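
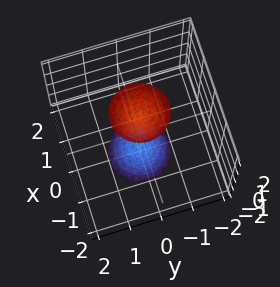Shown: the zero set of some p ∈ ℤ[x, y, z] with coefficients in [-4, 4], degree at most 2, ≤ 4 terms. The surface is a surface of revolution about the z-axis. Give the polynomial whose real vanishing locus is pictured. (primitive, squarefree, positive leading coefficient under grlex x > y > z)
3*x^2 + 3*y^2 - z^2 + 2

First, there are 2 components. Treating them together as one polynomial.
Then, deg p = 2. The shape is more complex than any degree-1 surface.
Then, symmetries: rotational symmetry about the z-axis ⇒ p depends on x, y only through x² + y².
Then, from the visible intercepts: it misses every integer gridline on the x-axis; it misses every integer gridline on the y-axis.
Finally, fitting integer coefficients to these (and the overall shape) gives p.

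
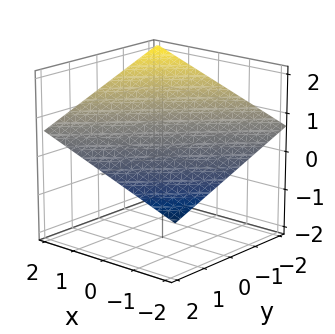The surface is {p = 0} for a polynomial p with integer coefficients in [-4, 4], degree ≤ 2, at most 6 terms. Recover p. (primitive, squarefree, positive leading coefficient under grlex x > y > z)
deg p = 1.
Observable constraints: one y-axis crossing is at y = 2; it meets the x-axis at x = -2 (among the integer gridlines).
Matching integer coefficients to the picture gives p.

x - y - 3*z + 2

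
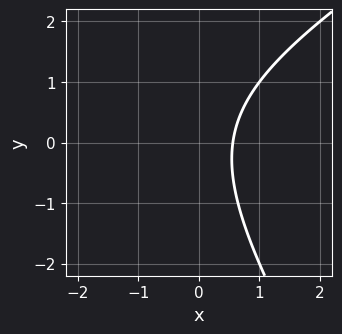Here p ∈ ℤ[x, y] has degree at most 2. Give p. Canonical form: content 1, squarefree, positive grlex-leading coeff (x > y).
x^2 - x*y - y^2 + 3*x - 2

The degree is 2 — a generic line meets the curve in up to 2 points.
Against the integer gridlines: it misses every integer gridline on the y-axis.
These observations pin down the coefficients.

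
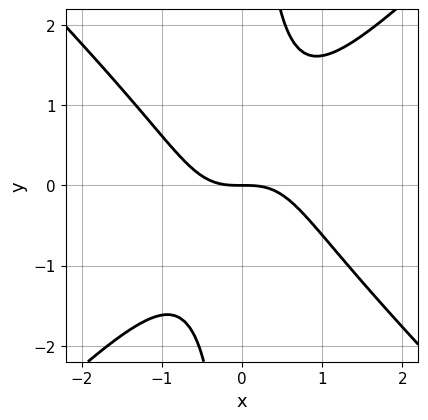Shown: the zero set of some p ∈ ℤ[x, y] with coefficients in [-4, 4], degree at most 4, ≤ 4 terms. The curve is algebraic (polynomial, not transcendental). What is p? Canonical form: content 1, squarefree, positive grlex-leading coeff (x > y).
x^3 - x*y^2 + y

1. deg p = 3.
2. From the visible intercepts: it crosses the x-axis at the gridline x = 0; one y-axis crossing is at y = 0.
3. Together with the visible shape, these determine p as stated.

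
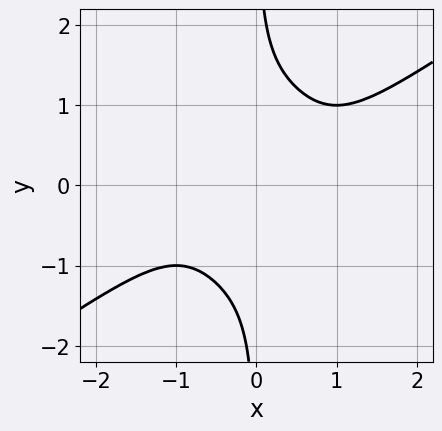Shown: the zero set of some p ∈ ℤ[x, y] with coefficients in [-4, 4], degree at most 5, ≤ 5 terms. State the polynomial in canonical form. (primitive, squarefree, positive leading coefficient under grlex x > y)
Degree: no degree-3 curve has this shape, so deg p = 4.
From the visible intercepts: no y-intercept at any integer in the box; it misses every integer gridline on the x-axis.
These observations pin down the coefficients.

x^4 - x^3*y - x*y^3 + 1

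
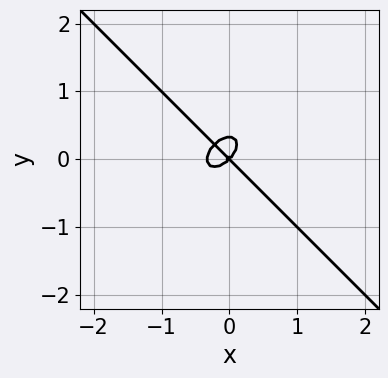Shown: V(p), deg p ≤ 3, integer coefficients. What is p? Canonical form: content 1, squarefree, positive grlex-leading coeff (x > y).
1. deg p = 3.
2. From the axis intercepts and sections: it meets the x-axis at x = 0 (among the integer gridlines); it crosses the y-axis at the gridline y = 0.
3. These observations pin down the coefficients.

3*x^3 + 3*y^3 + x^2 - y^2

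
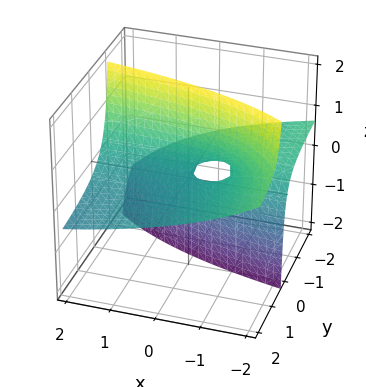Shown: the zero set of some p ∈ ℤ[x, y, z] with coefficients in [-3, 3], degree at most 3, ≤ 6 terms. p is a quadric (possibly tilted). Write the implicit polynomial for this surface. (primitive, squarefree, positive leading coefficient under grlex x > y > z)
The degree is 2 — no degree-1 surface has this shape.
From the visible intercepts: every point of the y-axis in the box is on the surface; it meets the z-axis at z = 0 (among the integer gridlines).
Solving for integer coefficients yields p as stated. Check: (-1, 0, 0) on the x-axis lies on the surface, and p(-1, 0, 0) = 0. ✓

x*y + x*z + 3*y*z + z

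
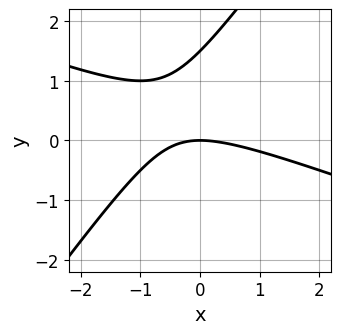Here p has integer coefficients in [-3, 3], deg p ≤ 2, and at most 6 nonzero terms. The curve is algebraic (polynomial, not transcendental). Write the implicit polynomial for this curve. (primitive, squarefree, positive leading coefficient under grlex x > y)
x^2 + 2*x*y - 2*y^2 + 3*y

1. deg p = 2. The shape is more complex than any degree-1 curve.
2. Against the integer gridlines: it crosses the y-axis at the gridline y = 0; it crosses the x-axis at the gridline x = 0.
3. Together with the visible shape, these determine p as stated.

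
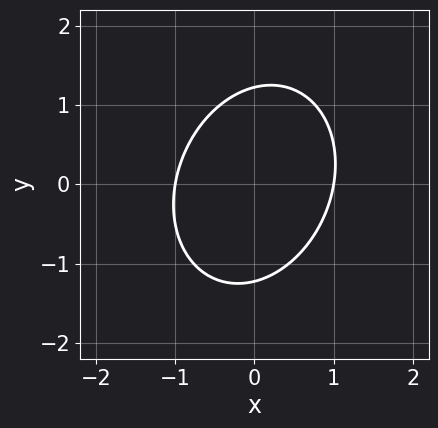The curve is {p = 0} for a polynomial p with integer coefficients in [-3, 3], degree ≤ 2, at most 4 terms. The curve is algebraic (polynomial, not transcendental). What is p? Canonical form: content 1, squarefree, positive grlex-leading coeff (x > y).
3*x^2 - x*y + 2*y^2 - 3

(a) Degree: a generic line meets the curve in up to 2 points, so deg p = 2.
(b) Against the integer gridlines: among the integer gridlines, it crosses the x-axis at x ∈ {-1, 1}.
(c) These observations pin down the coefficients.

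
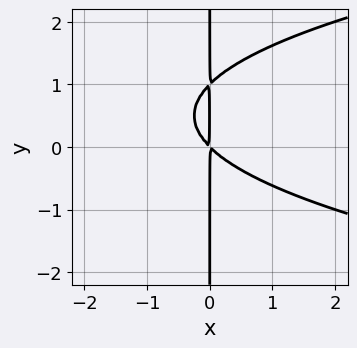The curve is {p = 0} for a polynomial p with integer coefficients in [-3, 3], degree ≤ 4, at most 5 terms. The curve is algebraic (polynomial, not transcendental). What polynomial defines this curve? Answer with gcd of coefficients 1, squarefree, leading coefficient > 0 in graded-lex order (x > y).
x*y^2 - x^2 - x*y

First, degree: no degree-2 curve has this shape, so deg p = 3.
Next, against the integer gridlines: every point of the y-axis in the box is on the curve.
Finally, these observations pin down the coefficients.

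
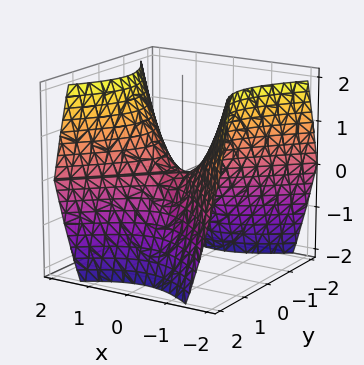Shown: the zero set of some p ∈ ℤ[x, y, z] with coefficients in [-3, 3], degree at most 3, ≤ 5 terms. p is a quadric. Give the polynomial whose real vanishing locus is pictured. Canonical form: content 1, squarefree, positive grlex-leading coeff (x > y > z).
The degree is 2 — a saddle surface; a quadric.
Symmetries: the y ↦ −y reflection is a symmetry, so y appears only in even powers; it's symmetric under x → −x, forcing even powers of x.
From the visible intercepts: it meets the y-axis at y = 0 (among the integer gridlines); one z-axis crossing is at z = 0; it meets the x-axis at x = 0 (among the integer gridlines).
Solving for integer coefficients yields p as stated.

x^2 - y^2 - z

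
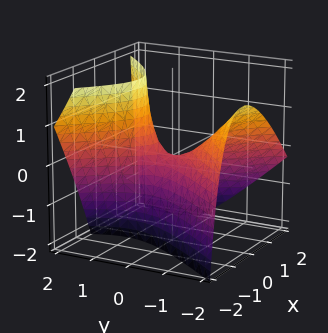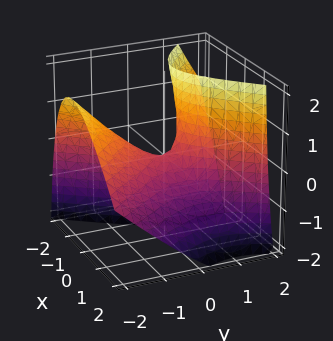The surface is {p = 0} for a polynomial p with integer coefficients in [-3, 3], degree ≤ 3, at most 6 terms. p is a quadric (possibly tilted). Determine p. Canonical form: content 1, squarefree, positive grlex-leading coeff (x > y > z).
3*x^2 + 2*x*z - 2*y^2 - 2*y*z + 2*z

First, deg p = 2. The shape is more complex than any degree-1 surface.
Then, observable constraints: one x-axis crossing is at x = 0; it meets the z-axis at z = 0 (among the integer gridlines); one y-axis crossing is at y = 0.
Finally, together with the visible shape, these determine p as stated.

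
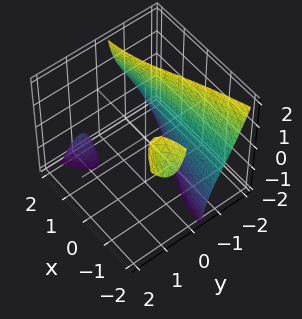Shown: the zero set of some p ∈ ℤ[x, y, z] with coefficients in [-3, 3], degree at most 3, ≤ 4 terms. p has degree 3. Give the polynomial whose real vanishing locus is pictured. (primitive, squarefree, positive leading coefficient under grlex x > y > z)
First, I count 3 distinct pieces. They look like related sheets of one shape, so recover p as a whole.
Next, degree: the shape is more complex than any degree-2 surface, so deg p = 3.
Then, from the visible intercepts: no x-intercept at any integer in the box; no z-intercept at any integer in the box; it meets the y-axis at y = -1 (among the integer gridlines).
Finally, putting this together gives p.

2*x*y*z + 3*y^3 + 3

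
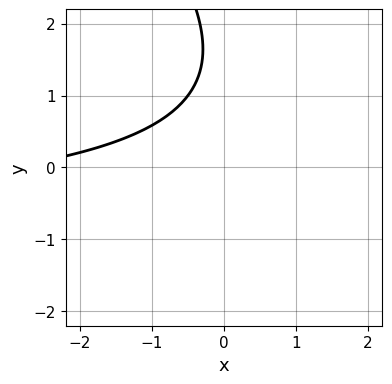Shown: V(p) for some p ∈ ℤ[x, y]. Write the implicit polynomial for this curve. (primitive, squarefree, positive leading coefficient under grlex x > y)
x*y + y^2 + x - 3*y + 3

1. The degree is 2 — no degree-1 curve has this shape.
2. Observable constraints: it misses every integer gridline on the y-axis; no x-intercept at any integer in the box.
3. Matching integer coefficients to the picture gives p.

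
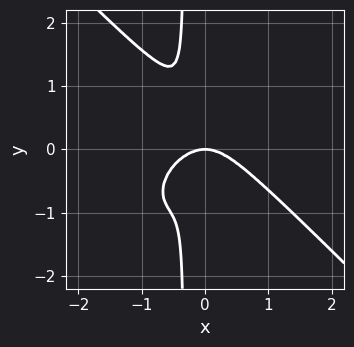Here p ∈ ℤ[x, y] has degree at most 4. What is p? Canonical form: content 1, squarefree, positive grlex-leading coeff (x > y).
First, degree: no degree-3 curve has this shape, so deg p = 4.
Next, against the integer gridlines: it meets the y-axis at y = 0 (among the integer gridlines); one x-axis crossing is at x = 0.
Finally, assembling these constraints gives the stated polynomial.

3*x^4 + 3*x*y^3 + 3*x^2*y + y^3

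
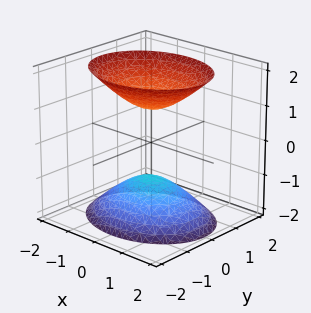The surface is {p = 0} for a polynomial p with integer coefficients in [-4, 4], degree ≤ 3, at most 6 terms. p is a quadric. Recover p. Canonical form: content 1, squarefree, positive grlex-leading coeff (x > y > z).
2*x^2 + 3*y^2 - 2*z^2 + 2

1. I count 2 distinct pieces.
2. Degree: two separate bowl-shaped sheets opening away from each other; a quadric, so deg p = 2.
3. Symmetries: it's symmetric under x → −x, forcing even powers of x; it's symmetric under y → −y, forcing even powers of y; it's symmetric under z → −z, forcing even powers of z.
4. From the visible intercepts: among the integer gridlines, it crosses the z-axis at z ∈ {-1, 1}; it misses every integer gridline on the x-axis; the surface avoids every integer y-axis point in the box.
5. Fitting integer coefficients to these (and the overall shape) gives p.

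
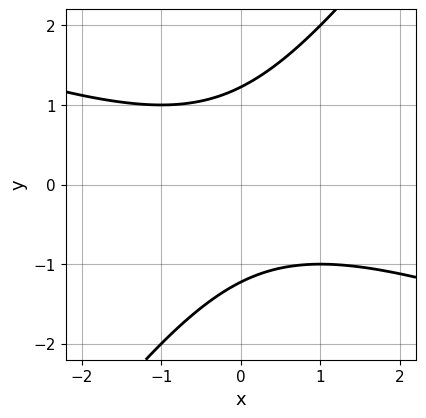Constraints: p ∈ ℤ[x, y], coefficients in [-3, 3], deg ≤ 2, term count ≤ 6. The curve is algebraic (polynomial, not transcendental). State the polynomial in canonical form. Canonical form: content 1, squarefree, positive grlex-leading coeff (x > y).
deg p = 2. A generic line meets the curve in up to 2 points.
Reading off the gridlines: the curve avoids every integer x-axis point in the box.
Putting this together gives p.

x^2 + 2*x*y - 2*y^2 + 3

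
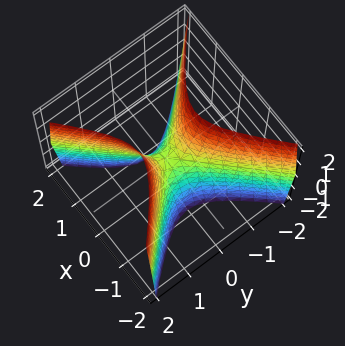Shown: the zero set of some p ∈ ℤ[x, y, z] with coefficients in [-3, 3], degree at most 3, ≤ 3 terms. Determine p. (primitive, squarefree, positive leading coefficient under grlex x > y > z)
3*x^2 - 3*y^2 + z

1. deg p = 2. A saddle surface; a quadric.
2. Symmetries: it's symmetric under x → −x, forcing even powers of x; mirror symmetry y ↦ −y ⇒ only even powers of y.
3. From the visible intercepts: it crosses the y-axis at the gridline y = 0; one x-axis crossing is at x = 0.
4. Putting this together gives p.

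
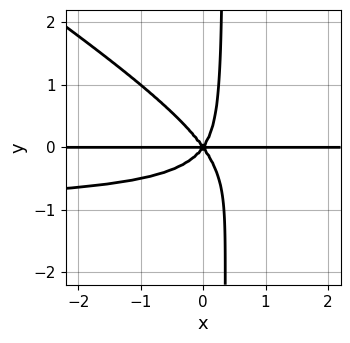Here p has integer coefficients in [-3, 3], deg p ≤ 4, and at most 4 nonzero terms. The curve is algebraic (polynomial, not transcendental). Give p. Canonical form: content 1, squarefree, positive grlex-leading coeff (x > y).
1. deg p = 4. A generic line meets the curve in up to 4 points.
2. Checking where it meets the axes: it crosses the y-axis at the gridline y = 0; the visible x-axis segment lies entirely on the curve.
3. Matching integer coefficients to the picture gives p.

2*x^2*y^2 + 3*x*y^3 + 2*x^2*y - y^3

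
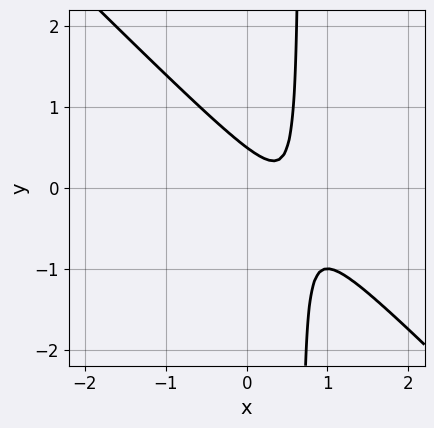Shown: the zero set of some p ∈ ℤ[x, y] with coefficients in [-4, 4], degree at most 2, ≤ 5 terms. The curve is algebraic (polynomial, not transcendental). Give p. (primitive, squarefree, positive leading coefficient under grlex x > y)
1. Degree: a generic line meets the curve in up to 2 points, so deg p = 2.
2. Against the integer gridlines: it misses every integer gridline on the x-axis.
3. Fitting integer coefficients to these (and the overall shape) gives p.

3*x^2 + 3*x*y - 3*x - 2*y + 1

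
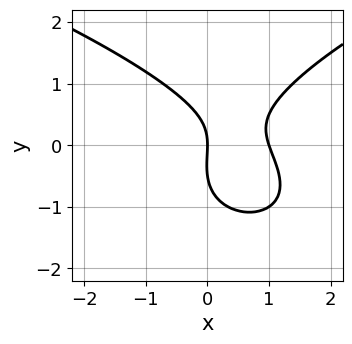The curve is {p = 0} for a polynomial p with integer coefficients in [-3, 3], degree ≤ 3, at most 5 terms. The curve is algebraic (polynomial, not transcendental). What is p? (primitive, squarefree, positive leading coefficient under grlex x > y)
2*y^3 - 3*x^2 - x*y + y^2 + 3*x

1. deg p = 3.
2. From the visible intercepts: among the integer gridlines, it crosses the x-axis at x ∈ {0, 1}; it crosses the y-axis at the gridline y = 0.
3. Assembling these constraints gives the stated polynomial.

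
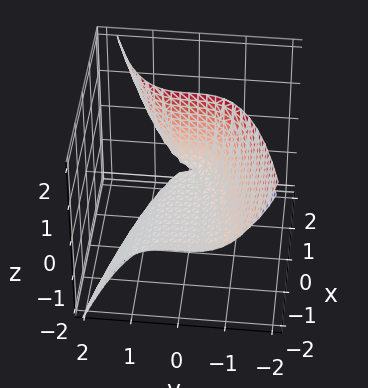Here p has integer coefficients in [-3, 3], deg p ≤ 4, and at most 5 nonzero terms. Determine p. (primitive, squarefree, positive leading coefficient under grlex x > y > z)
First, degree: the shape is more complex than any degree-2 surface, so deg p = 3.
Then, checking where it meets the axes: every point of the x-axis in the box is on the surface; it meets the y-axis at y = 0 (among the integer gridlines); one z-axis crossing is at z = 0.
Finally, putting this together gives p.

2*y^3 - 3*x*z + z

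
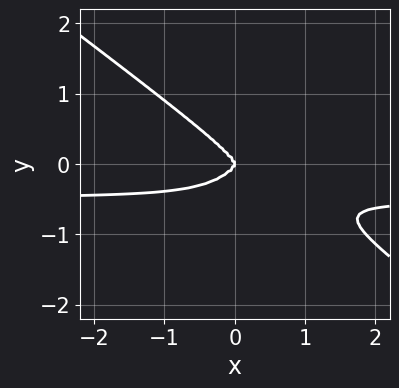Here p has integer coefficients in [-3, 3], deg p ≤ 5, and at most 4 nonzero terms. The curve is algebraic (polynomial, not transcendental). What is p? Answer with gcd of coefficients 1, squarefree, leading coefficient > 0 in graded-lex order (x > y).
2*x^3*y + x^2*y^2 + 3*y^4 + x^3

deg p = 4. A generic line meets the curve in up to 4 points.
Observable constraints: it meets the x-axis at x = 0 (among the integer gridlines); it crosses the y-axis at the gridline y = 0.
Solving for integer coefficients yields p as stated.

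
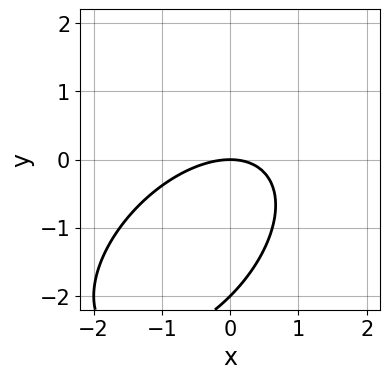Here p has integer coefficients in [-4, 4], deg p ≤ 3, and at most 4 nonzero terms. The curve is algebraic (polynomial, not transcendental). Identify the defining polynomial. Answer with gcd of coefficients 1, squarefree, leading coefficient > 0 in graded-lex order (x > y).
x^2 - x*y + y^2 + 2*y

First, the degree is 2 — a generic line meets the curve in up to 2 points.
Then, observable constraints: the y-axis gridline crossings are at y ∈ {-2, 0}; one x-axis crossing is at x = 0.
Finally, these observations pin down the coefficients.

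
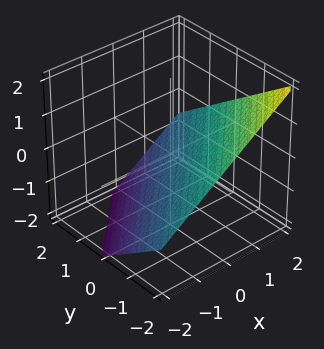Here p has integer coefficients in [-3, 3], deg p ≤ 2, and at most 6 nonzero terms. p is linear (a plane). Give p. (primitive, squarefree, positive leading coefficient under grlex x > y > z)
1. The degree is 1 — every cross-section is a straight line — this is a plane.
2. Checking where it meets the axes: it crosses the y-axis at the gridline y = -1; one x-axis crossing is at x = 1.
3. The integer polynomial consistent with all of this is the stated p.

2*x - 2*y - 3*z - 2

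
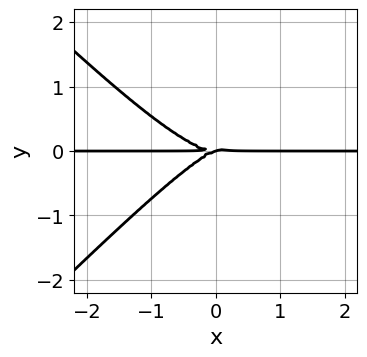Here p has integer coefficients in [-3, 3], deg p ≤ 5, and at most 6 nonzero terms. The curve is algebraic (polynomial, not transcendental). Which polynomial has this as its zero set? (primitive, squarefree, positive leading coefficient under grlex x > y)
First, the degree is 4 — the shape is more complex than any degree-3 curve.
Next, from the visible intercepts: the visible x-axis segment lies entirely on the curve; it crosses the y-axis at the gridline y = 0.
Finally, fitting integer coefficients to these (and the overall shape) gives p.

2*x^3*y - 2*x*y^3 - x*y^2 + 3*y^3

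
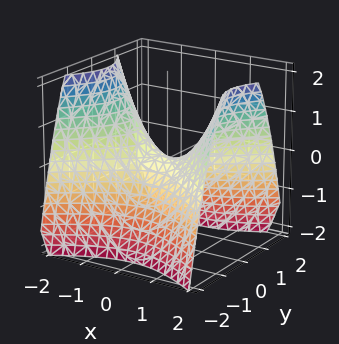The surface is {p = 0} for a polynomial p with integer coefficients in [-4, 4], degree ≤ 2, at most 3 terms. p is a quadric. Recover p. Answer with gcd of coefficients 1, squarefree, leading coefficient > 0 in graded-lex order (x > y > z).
2*x^2 - 3*y^2 - 3*z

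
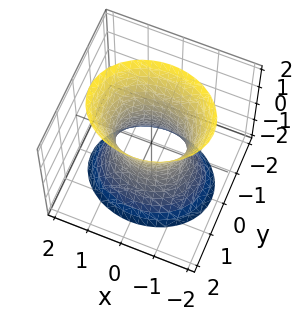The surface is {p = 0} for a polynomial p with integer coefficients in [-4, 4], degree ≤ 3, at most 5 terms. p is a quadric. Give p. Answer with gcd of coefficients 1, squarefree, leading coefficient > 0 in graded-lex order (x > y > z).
2*x^2 + 3*y^2 - z^2 - 2

(a) The degree is 2 — one connected sheet with a waist; a quadric.
(b) Symmetries: the y ↦ −y reflection is a symmetry, so y appears only in even powers; mirror symmetry z ↦ −z ⇒ only even powers of z; the x ↦ −x reflection is a symmetry, so x appears only in even powers.
(c) Reading off the gridlines: the surface avoids every integer z-axis point in the box; the x-axis gridline crossings are at x ∈ {-1, 1}.
(d) The integer polynomial consistent with all of this is the stated p.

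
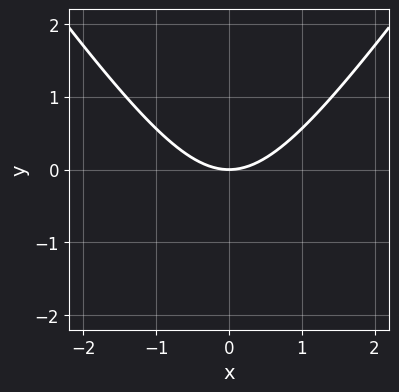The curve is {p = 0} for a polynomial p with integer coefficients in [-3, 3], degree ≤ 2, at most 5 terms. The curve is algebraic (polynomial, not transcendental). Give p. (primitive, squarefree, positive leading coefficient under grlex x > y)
2*x^2 - y^2 - 3*y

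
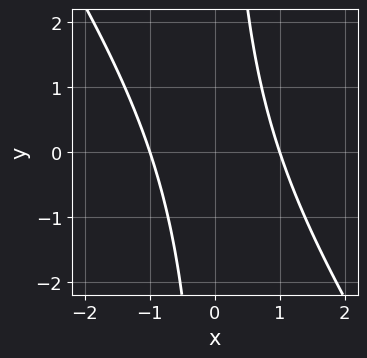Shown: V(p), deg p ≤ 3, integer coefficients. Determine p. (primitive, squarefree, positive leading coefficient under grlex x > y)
1. Degree: no degree-1 curve has this shape, so deg p = 2.
2. Reading off the gridlines: it misses every integer gridline on the y-axis; the x-axis gridline crossings are at x ∈ {-1, 1}.
3. These observations pin down the coefficients.

3*x^2 + 2*x*y - 3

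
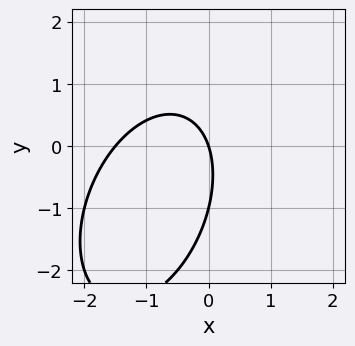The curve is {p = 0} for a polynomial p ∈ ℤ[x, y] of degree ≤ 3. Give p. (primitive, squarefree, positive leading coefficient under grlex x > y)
2*x^2 - x*y + y^2 + 3*x + y

(a) deg p = 2. A generic line meets the curve in up to 2 points.
(b) Reading off the gridlines: one x-axis crossing is at x = 0; the y-axis gridline crossings are at y ∈ {-1, 0}.
(c) The integer polynomial consistent with all of this is the stated p.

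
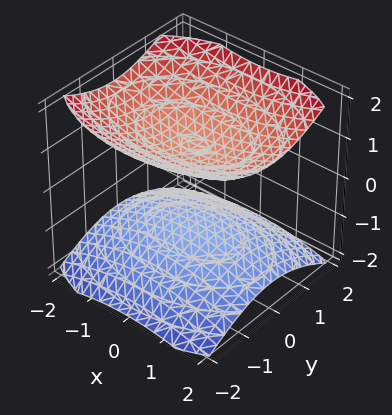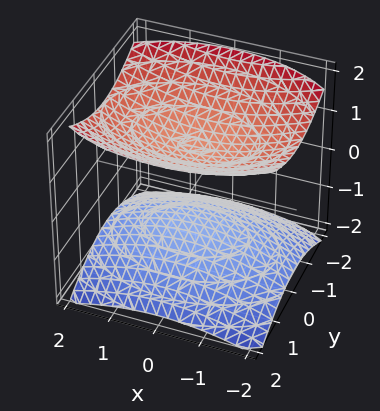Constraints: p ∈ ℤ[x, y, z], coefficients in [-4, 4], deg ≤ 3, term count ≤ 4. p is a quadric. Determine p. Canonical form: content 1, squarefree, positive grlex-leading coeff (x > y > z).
(a) I count 2 distinct pieces. They look like related sheets of one shape, so recover p as a whole.
(b) deg p = 2. Two separate bowl-shaped sheets opening away from each other; a quadric.
(c) Symmetries: mirror symmetry y ↦ −y ⇒ only even powers of y; mirror symmetry x ↦ −x ⇒ only even powers of x; mirror symmetry z ↦ −z ⇒ only even powers of z.
(d) Checking where it meets the axes: the surface avoids every integer x-axis point in the box; it misses every integer gridline on the y-axis.
(e) Fitting integer coefficients to these (and the overall shape) gives p. Check: (0, 0, 1) on the z-axis lies on the surface, and p(0, 0, 1) = 0. ✓

x^2 + 2*y^2 - 3*z^2 + 3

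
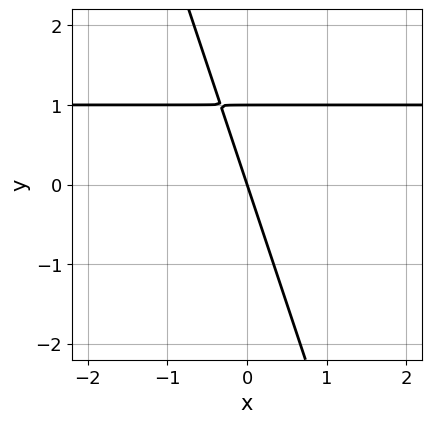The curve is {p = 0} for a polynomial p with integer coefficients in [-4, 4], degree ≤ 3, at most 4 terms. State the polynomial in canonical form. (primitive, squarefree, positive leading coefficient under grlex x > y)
3*x*y + y^2 - 3*x - y

First, degree: a generic line meets the curve in up to 2 points, so deg p = 2.
Next, observable constraints: among the integer gridlines, it crosses the y-axis at y ∈ {0, 1}; one x-axis crossing is at x = 0.
Finally, matching integer coefficients to the picture gives p.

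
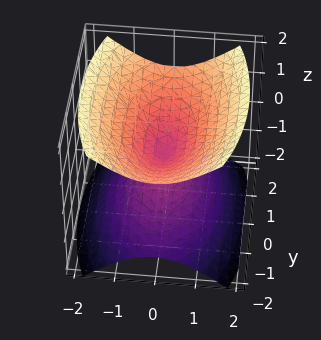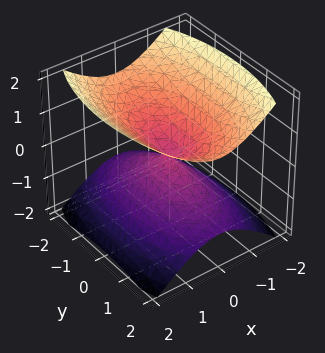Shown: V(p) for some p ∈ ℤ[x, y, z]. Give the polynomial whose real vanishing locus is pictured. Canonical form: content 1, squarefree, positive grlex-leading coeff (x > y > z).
3*x^2 + y^2 - 3*z^2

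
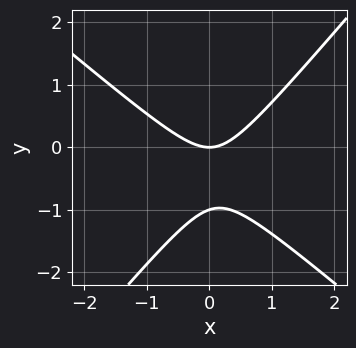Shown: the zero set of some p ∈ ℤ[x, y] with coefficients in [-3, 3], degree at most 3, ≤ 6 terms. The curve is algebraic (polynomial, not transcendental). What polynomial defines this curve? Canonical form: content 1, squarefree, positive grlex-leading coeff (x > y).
(a) deg p = 2.
(b) From the axis intercepts and sections: it crosses the x-axis at the gridline x = 0; among the integer gridlines, it crosses the y-axis at y ∈ {-1, 0}.
(c) The integer polynomial consistent with all of this is the stated p.

3*x^2 + x*y - 3*y^2 - 3*y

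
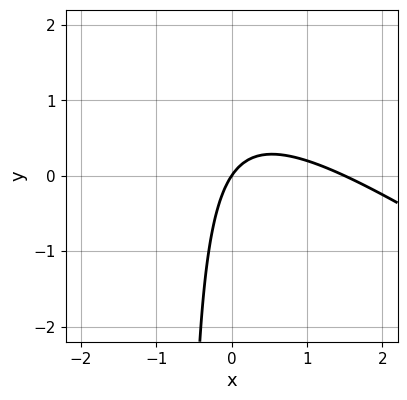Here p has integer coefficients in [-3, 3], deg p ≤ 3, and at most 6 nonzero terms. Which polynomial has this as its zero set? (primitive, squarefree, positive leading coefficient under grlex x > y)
(a) The degree is 2 — a generic line meets the curve in up to 2 points.
(b) Against the integer gridlines: one y-axis crossing is at y = 0; it meets the x-axis at x = 0 (among the integer gridlines).
(c) Together with the visible shape, these determine p as stated.

2*x^2 + 3*x*y - 3*x + 2*y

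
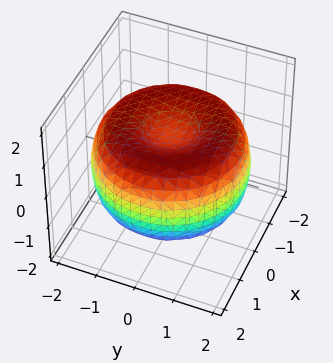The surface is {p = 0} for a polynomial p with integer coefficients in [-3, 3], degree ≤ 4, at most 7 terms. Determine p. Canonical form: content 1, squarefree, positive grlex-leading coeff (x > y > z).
x^4 + 2*x^2*y^2 + y^4 - 3*x^2 - 3*y^2 + 3*z^2 - 2

Degree: the shape is more complex than any degree-3 surface, so deg p = 4.
Symmetries: rotational symmetry about the z-axis ⇒ p depends on x, y only through x² + y².
From the visible intercepts: a circular section at z = -1 has radius between 0 and 1.
These observations pin down the coefficients.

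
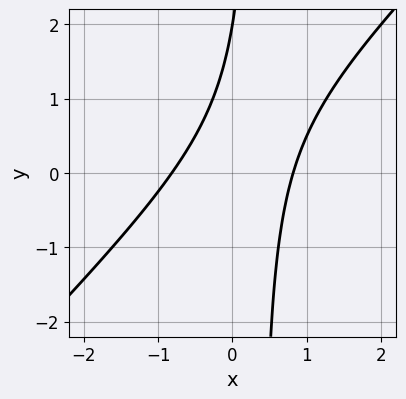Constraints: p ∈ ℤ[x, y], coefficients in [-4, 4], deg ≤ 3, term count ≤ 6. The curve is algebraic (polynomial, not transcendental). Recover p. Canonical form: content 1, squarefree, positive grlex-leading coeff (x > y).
3*x^2 - 3*x*y + y - 2

1. Degree: no degree-1 curve has this shape, so deg p = 2.
2. Against the integer gridlines: one y-axis crossing is at y = 2.
3. These observations pin down the coefficients.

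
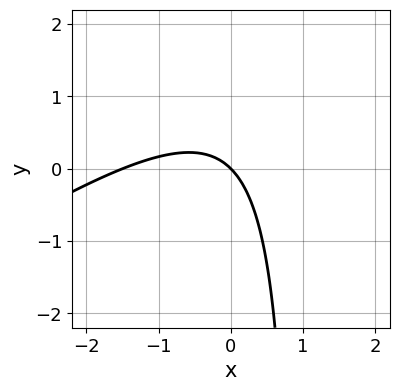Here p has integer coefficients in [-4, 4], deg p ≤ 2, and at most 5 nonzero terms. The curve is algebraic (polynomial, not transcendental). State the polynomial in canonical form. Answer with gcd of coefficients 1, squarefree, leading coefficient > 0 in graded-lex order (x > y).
2*x^2 - 3*x*y + 3*x + 3*y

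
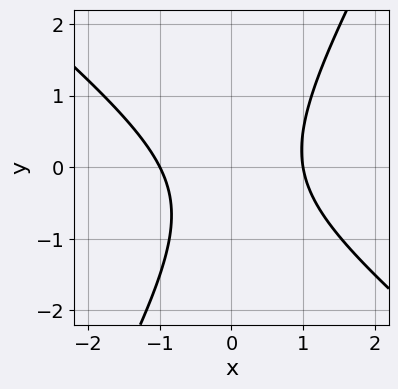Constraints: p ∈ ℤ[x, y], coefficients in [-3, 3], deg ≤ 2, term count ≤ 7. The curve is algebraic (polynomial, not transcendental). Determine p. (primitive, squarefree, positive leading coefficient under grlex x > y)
3*x^2 + 2*x*y - 2*y^2 - y - 3

The degree is 2 — the shape is more complex than any degree-1 curve.
From the visible intercepts: it misses every integer gridline on the y-axis; the x-axis gridline crossings are at x ∈ {-1, 1}.
Solving for integer coefficients yields p as stated.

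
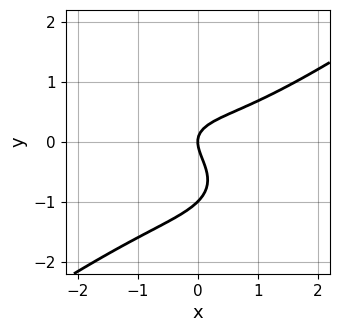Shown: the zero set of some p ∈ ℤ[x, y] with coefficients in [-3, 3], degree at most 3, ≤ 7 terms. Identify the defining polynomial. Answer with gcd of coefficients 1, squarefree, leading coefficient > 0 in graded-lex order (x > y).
1. Degree: no degree-2 curve has this shape, so deg p = 3.
2. Observable constraints: the y-axis gridline crossings are at y ∈ {-1, 0}; it meets the x-axis at x = 0 (among the integer gridlines).
3. The integer polynomial consistent with all of this is the stated p.

x^3 - 3*y^3 - x*y - 3*y^2 + 2*x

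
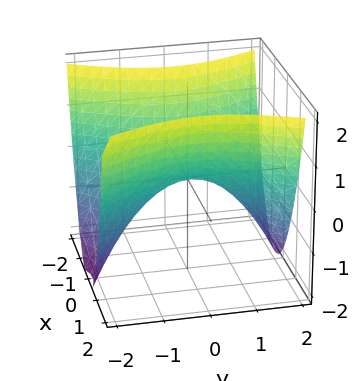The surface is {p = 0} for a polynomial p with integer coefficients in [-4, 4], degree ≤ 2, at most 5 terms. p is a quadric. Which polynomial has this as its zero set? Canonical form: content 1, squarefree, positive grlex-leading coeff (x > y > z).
First, deg p = 2. A hyperbolic paraboloid; a quadric.
Next, symmetries: the x ↦ −x reflection is a symmetry, so x appears only in even powers; the y ↦ −y reflection is a symmetry, so y appears only in even powers.
Then, from the axis intercepts and sections: it meets the x-axis at x = 0 (among the integer gridlines); one z-axis crossing is at z = 0.
Finally, putting this together gives p.

2*x^2 - y^2 - 2*z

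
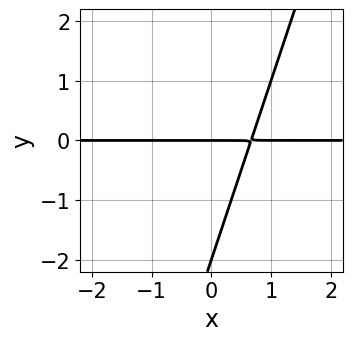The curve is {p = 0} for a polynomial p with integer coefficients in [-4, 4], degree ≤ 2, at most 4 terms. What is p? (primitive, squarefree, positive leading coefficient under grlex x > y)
3*x*y - y^2 - 2*y

First, the degree is 2 — no degree-1 curve has this shape.
Then, checking where it meets the axes: the visible x-axis segment lies entirely on the curve; among the integer gridlines, it crosses the y-axis at y ∈ {-2, 0}.
Finally, matching integer coefficients to the picture gives p.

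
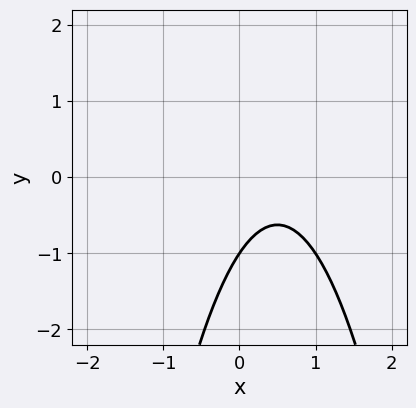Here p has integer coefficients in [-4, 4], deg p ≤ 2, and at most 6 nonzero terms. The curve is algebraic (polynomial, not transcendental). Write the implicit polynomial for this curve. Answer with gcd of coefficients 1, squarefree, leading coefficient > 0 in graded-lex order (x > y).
First, the degree is 2 — a generic line meets the curve in up to 2 points.
Next, from the axis intercepts and sections: it misses every integer gridline on the x-axis; it crosses the y-axis at the gridline y = -1.
Finally, solving for integer coefficients yields p as stated.

3*x^2 - 3*x + 2*y + 2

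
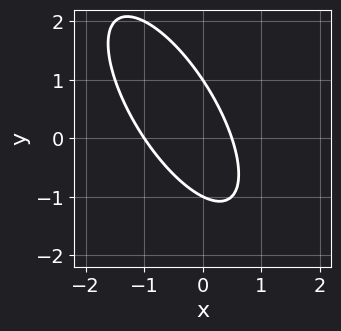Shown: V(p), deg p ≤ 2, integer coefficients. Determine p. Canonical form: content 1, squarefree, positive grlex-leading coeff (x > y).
First, the degree is 2 — the shape is more complex than any degree-1 curve.
Next, against the integer gridlines: the y-axis gridline crossings are at y ∈ {-1, 1}; it crosses the x-axis at the gridline x = -1.
Finally, putting this together gives p.

2*x^2 + 2*x*y + y^2 + x - 1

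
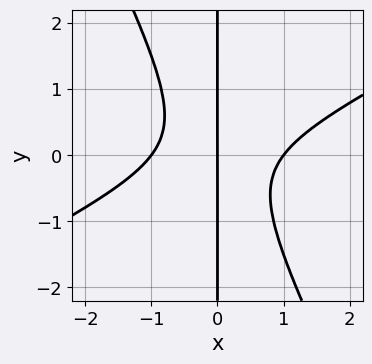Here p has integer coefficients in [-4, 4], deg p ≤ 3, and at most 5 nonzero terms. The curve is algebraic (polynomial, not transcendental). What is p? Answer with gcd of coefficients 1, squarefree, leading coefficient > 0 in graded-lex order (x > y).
2*x^3 - 3*x^2*y - 2*x*y^2 - 2*x

First, deg p = 3. No degree-2 curve has this shape.
Then, from the visible intercepts: the visible y-axis segment lies entirely on the curve; among the integer gridlines, it crosses the x-axis at x ∈ {-1, 0, 1}.
Finally, assembling these constraints gives the stated polynomial.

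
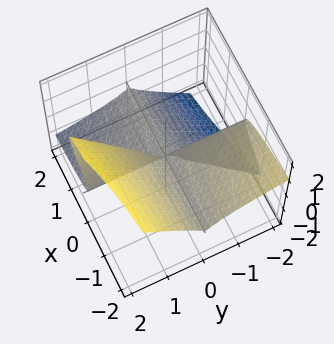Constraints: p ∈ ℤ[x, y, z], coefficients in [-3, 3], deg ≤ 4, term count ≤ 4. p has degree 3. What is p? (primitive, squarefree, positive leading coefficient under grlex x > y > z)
1. deg p = 3. The shape is more complex than any degree-2 surface.
2. From the visible intercepts: the visible y-axis segment lies entirely on the surface; one z-axis crossing is at z = 0.
3. Matching integer coefficients to the picture gives p. Check: (2, 0, 0) on the x-axis lies on the surface, and p(2, 0, 0) = 0. ✓

x*y^2 - 3*y*z^2 + 3*z^3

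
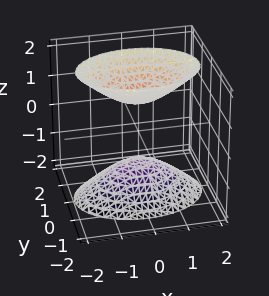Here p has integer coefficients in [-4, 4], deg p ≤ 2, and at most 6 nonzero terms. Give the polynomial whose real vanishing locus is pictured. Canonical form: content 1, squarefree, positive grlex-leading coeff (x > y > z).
1. I count 2 distinct pieces. They look like related sheets of one shape, so recover p as a whole.
2. Degree: two separate bowl-shaped sheets opening away from each other; a quadric, so deg p = 2.
3. Symmetries: mirror symmetry y ↦ −y ⇒ only even powers of y; mirror symmetry x ↦ −x ⇒ only even powers of x; the z ↦ −z reflection is a symmetry, so z appears only in even powers.
4. Reading off the gridlines: among the integer gridlines, it crosses the z-axis at z ∈ {-1, 1}; no y-intercept at any integer in the box.
5. Solving for integer coefficients yields p as stated.

x^2 + 2*y^2 - z^2 + 1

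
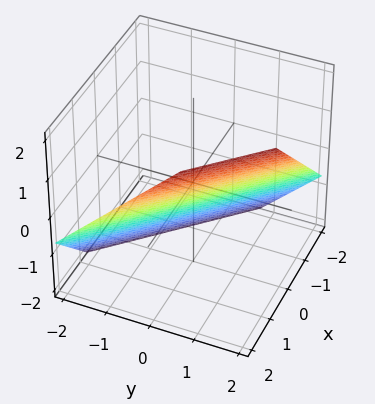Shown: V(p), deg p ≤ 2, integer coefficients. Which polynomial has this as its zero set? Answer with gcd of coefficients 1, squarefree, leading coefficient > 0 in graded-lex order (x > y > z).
3*x + 3*y - 3*z - 2

deg p = 1. The surface is flat (a plane).
The integer polynomial consistent with all of this is the stated p.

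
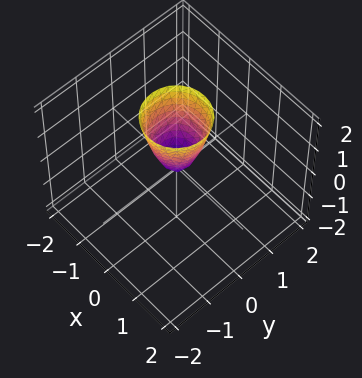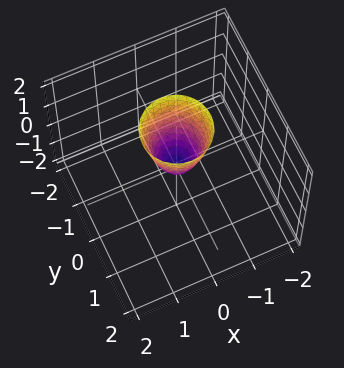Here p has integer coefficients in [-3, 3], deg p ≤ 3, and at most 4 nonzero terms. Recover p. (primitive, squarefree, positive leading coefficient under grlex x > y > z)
First, deg p = 2.
Then, symmetry: the surface is invariant under rotation about z: p = q(x² + y², z).
Next, reading off the gridlines: one y-axis crossing is at y = 0; it meets the z-axis at z = 0 (among the integer gridlines); one x-axis crossing is at x = 0; a circular section at z = 2 has radius between 0 and 1.
Finally, the integer polynomial consistent with all of this is the stated p.

3*x^2 + 3*y^2 - z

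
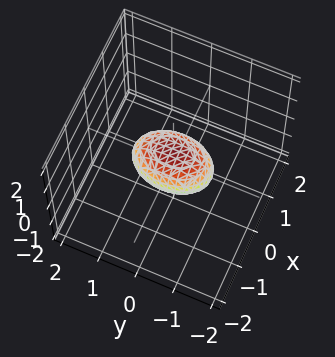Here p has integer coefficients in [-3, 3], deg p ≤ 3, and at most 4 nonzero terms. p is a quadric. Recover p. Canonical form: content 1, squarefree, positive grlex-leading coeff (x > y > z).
2*x^2 + y^2 + 2*z^2 - 1

1. Degree: a closed, bounded, convex surface; a quadric, so deg p = 2.
2. Symmetries: it's symmetric under x → −x, forcing even powers of x; the z ↦ −z reflection is a symmetry, so z appears only in even powers; it's symmetric under y → −y, forcing even powers of y.
3. Checking where it meets the axes: among the integer gridlines, it crosses the y-axis at y ∈ {-1, 1}.
4. Matching integer coefficients to the picture gives p.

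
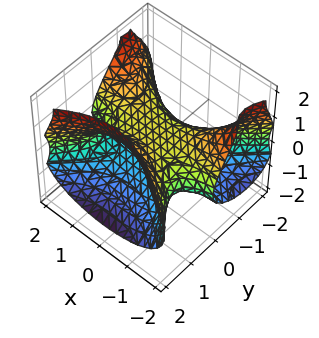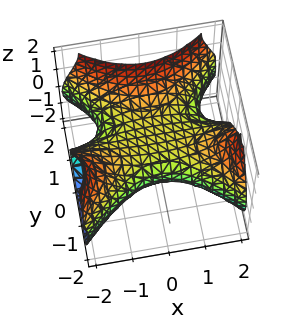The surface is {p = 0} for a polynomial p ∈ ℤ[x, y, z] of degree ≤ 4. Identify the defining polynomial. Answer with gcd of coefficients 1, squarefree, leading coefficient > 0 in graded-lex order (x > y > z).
(a) The degree is 3 — no degree-2 surface has this shape.
(b) From the axis intercepts and sections: one y-axis crossing is at y = -1; it misses every integer gridline on the x-axis.
(c) These observations pin down the coefficients.

x^2*y - y^3 - z^3 + 3*z^2 - 1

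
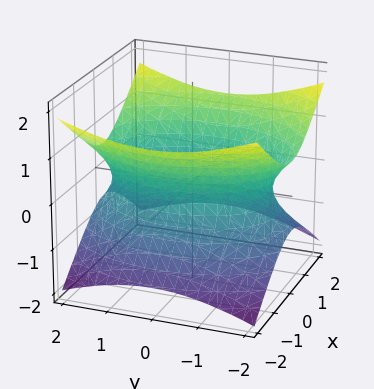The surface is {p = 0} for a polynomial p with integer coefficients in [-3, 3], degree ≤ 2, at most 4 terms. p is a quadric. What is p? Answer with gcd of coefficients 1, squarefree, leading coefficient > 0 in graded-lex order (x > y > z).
2*x^2 + y^2 - 3*z^2 - 3

(a) Degree: one connected sheet with a waist; a quadric, so deg p = 2.
(b) Symmetries: the x ↦ −x reflection is a symmetry, so x appears only in even powers; mirror symmetry y ↦ −y ⇒ only even powers of y; it's symmetric under z → −z, forcing even powers of z.
(c) Reading off the gridlines: no z-intercept at any integer in the box.
(d) Putting this together gives p.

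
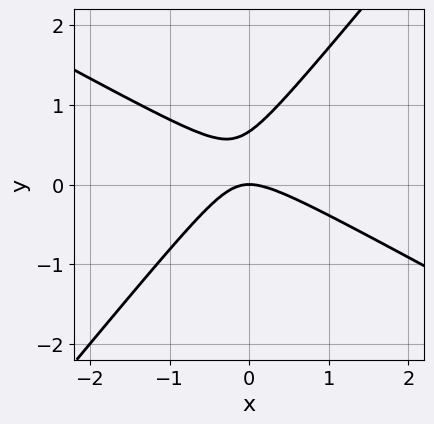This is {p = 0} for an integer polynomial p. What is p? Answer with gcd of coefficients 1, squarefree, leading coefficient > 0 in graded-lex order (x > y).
2*x^2 + 2*x*y - 3*y^2 + 2*y

(a) Degree: the shape is more complex than any degree-1 curve, so deg p = 2.
(b) Against the integer gridlines: one y-axis crossing is at y = 0; it meets the x-axis at x = 0 (among the integer gridlines).
(c) Together with the visible shape, these determine p as stated.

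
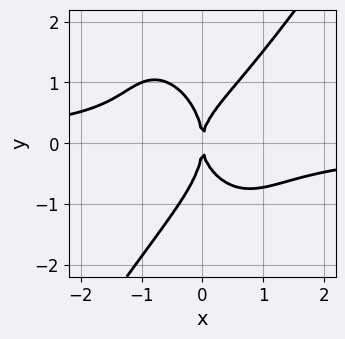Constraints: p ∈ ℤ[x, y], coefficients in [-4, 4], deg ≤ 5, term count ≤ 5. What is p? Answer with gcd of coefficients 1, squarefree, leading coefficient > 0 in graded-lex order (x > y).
3*x^3*y - y^4 - x*y^2 + 3*x^2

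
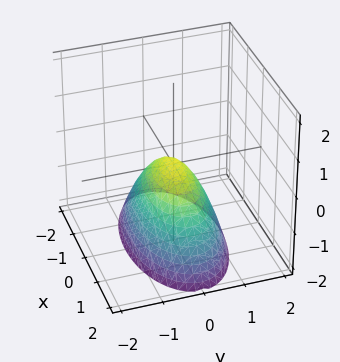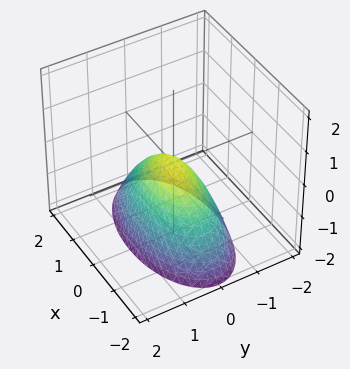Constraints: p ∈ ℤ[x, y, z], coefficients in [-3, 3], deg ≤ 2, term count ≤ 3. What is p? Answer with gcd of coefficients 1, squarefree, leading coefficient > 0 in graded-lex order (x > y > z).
x^2 + 3*y^2 + 2*z

(a) Degree: a paraboloid; a quadric, so deg p = 2.
(b) Symmetries: the x ↦ −x reflection is a symmetry, so x appears only in even powers; it's symmetric under y → −y, forcing even powers of y.
(c) From the axis intercepts and sections: it crosses the x-axis at the gridline x = 0; it meets the z-axis at z = 0 (among the integer gridlines).
(d) Assembling these constraints gives the stated polynomial.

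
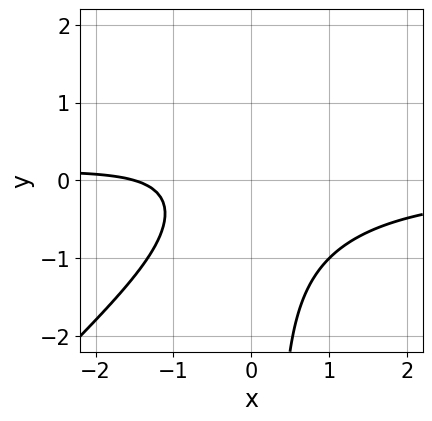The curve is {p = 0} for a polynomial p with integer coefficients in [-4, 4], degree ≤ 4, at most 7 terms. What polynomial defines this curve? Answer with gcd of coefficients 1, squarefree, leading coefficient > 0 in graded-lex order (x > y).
3*x^2*y - 3*x*y^2 + y^2 + 2*x + 3

1. The degree is 3 — the shape is more complex than any degree-2 curve.
2. Reading off the gridlines: no y-intercept at any integer in the box.
3. Matching integer coefficients to the picture gives p.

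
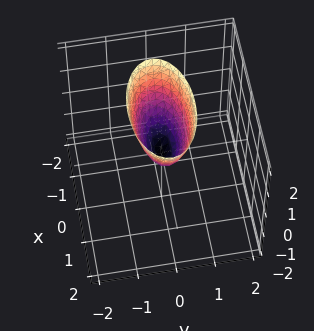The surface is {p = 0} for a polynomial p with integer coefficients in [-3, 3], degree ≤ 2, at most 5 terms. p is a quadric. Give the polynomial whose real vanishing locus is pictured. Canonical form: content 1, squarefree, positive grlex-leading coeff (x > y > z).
x^2 + 3*y^2 - z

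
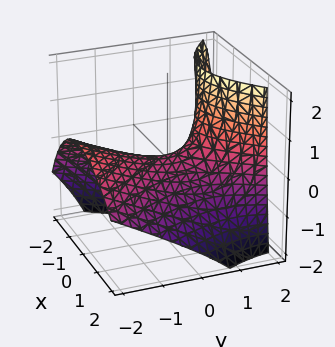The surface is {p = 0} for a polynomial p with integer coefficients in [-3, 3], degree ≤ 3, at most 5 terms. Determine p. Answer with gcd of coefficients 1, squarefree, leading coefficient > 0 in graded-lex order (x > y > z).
1. Degree: no degree-1 surface has this shape, so deg p = 2.
2. From the axis intercepts and sections: it crosses the y-axis at the gridline y = 0; one z-axis crossing is at z = 0; it crosses the x-axis at the gridline x = 0.
3. Together with the visible shape, these determine p as stated.

2*x^2 + x*z - y^2 - 2*y*z + 3*z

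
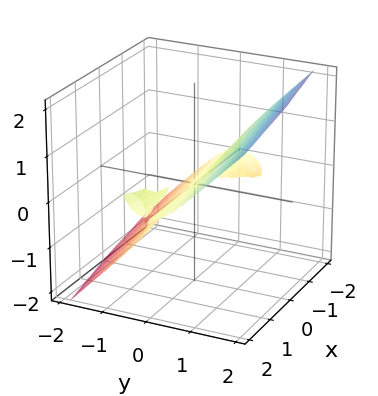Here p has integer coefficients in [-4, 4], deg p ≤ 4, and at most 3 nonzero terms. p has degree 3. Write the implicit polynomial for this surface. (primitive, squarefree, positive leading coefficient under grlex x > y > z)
The picture has 3 separate pieces. They look like related sheets of one shape, so recover p as a whole.
Degree: no degree-2 surface has this shape, so deg p = 3.
Reading off the gridlines: it crosses the y-axis at the gridline y = 0; it meets the z-axis at z = 0 (among the integer gridlines).
Together with the visible shape, these determine p as stated. Check: (-1, 0, 0) on the x-axis lies on the surface, and p(-1, 0, 0) = 0. ✓

x*y*z - 2*y^3 + 2*z^3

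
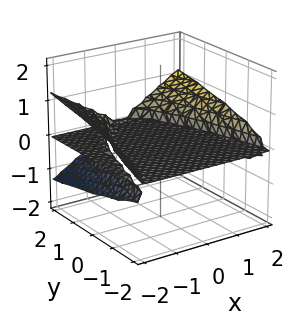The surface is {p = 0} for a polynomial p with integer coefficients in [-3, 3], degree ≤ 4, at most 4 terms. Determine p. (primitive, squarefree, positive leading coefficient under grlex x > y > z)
x^2*z - 3*z^3 + y*z - 2*z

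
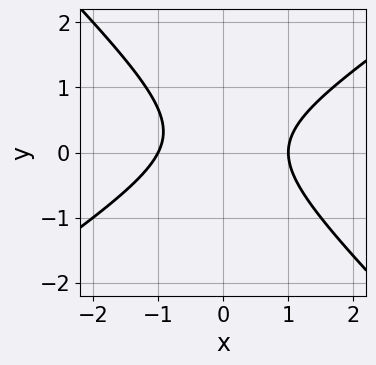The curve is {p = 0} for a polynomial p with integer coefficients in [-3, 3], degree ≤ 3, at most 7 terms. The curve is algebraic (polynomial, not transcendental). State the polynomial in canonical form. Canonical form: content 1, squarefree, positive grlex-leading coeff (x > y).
First, degree: a generic line meets the curve in up to 2 points, so deg p = 2.
Next, observable constraints: the x-axis gridline crossings are at x ∈ {-1, 1}; no y-intercept at any integer in the box.
Finally, together with the visible shape, these determine p as stated.

2*x^2 - x*y - 3*y^2 + y - 2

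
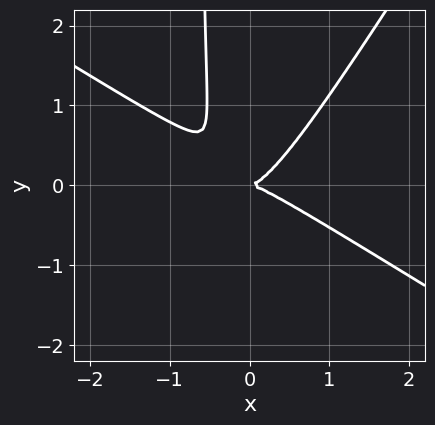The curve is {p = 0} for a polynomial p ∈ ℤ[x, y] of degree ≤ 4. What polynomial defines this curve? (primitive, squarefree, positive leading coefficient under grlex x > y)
3*x^3 + 3*x^2*y - 3*x*y^2 - 2*y^2

1. Degree: the shape is more complex than any degree-2 curve, so deg p = 3.
2. Reading off the gridlines: it crosses the y-axis at the gridline y = 0; one x-axis crossing is at x = 0.
3. Assembling these constraints gives the stated polynomial.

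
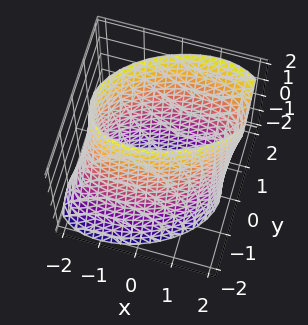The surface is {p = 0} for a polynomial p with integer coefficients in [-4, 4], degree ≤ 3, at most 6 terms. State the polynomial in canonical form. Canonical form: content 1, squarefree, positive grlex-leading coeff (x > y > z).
x^2 - x*y + 2*y^2 - y*z - 3

(a) Degree: no degree-1 surface has this shape, so deg p = 2.
(b) Against the integer gridlines: no z-intercept at any integer in the box.
(c) Matching integer coefficients to the picture gives p.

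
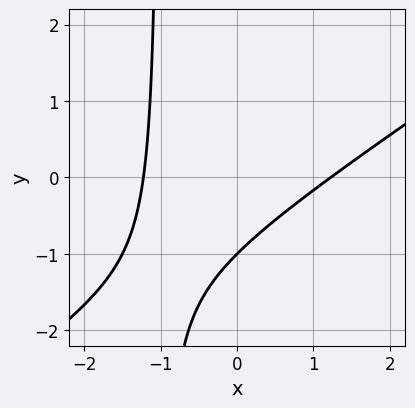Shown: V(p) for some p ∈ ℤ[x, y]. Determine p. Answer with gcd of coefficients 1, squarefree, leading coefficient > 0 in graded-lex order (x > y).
2*x^2 - 3*x*y - 3*y - 3

First, deg p = 2.
Next, against the integer gridlines: it meets the y-axis at y = -1 (among the integer gridlines).
Finally, solving for integer coefficients yields p as stated.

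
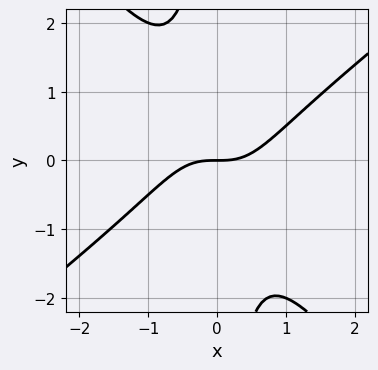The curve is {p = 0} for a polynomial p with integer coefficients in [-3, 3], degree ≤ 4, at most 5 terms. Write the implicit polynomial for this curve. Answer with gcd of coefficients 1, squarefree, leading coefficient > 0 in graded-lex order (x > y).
1. deg p = 3.
2. Checking where it meets the axes: it crosses the x-axis at the gridline x = 0; one y-axis crossing is at y = 0.
3. The integer polynomial consistent with all of this is the stated p.

2*x^3 - x^2*y - 2*x*y^2 - 2*y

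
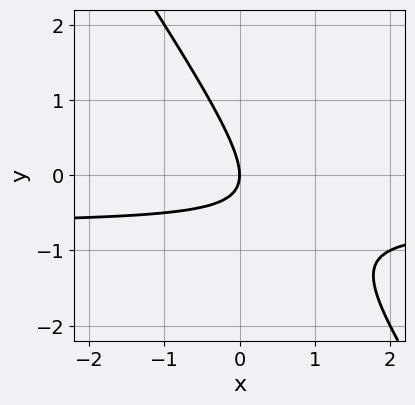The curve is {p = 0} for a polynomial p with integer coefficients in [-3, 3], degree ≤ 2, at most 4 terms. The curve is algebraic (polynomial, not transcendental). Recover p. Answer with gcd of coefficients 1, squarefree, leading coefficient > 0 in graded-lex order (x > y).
3*x*y + 2*y^2 + 2*x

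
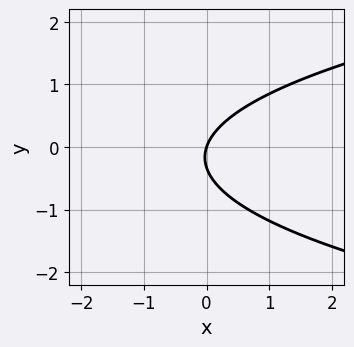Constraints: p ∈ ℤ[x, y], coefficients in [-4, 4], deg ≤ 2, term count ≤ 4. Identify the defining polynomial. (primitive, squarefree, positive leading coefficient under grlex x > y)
1. Degree: a generic line meets the curve in up to 2 points, so deg p = 2.
2. From the visible intercepts: one y-axis crossing is at y = 0; it crosses the x-axis at the gridline x = 0.
3. Together with the visible shape, these determine p as stated.

3*y^2 - 3*x + y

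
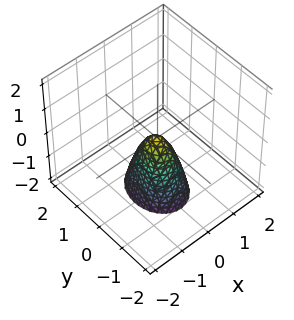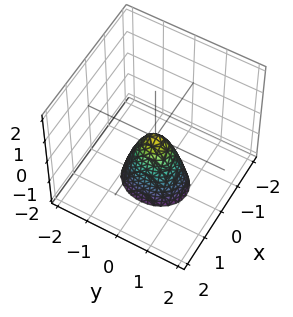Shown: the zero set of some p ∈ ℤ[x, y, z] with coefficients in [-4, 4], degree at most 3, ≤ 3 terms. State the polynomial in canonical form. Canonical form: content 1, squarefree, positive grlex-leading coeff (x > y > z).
3*x^2 + 2*y^2 + z

(a) deg p = 2.
(b) Symmetries: the y ↦ −y reflection is a symmetry, so y appears only in even powers; mirror symmetry x ↦ −x ⇒ only even powers of x.
(c) Observable constraints: one y-axis crossing is at y = 0; it crosses the z-axis at the gridline z = 0.
(d) Assembling these constraints gives the stated polynomial.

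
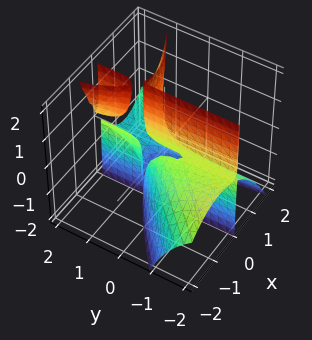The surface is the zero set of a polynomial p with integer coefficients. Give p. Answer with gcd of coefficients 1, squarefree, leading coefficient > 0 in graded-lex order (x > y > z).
(a) There are 2 components.
(b) The degree is 3 — the shape is more complex than any degree-2 surface.
(c) Against the integer gridlines: every point of the y-axis in the box is on the surface; the visible z-axis segment lies entirely on the surface.
(d) These observations pin down the coefficients.

3*x^3 - 3*x^2*y - 3*x*y*z - x^2 + 2*x*z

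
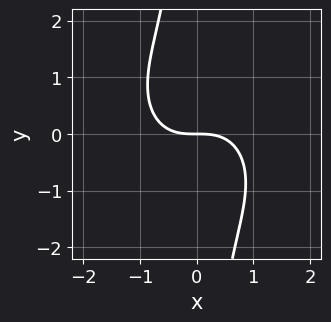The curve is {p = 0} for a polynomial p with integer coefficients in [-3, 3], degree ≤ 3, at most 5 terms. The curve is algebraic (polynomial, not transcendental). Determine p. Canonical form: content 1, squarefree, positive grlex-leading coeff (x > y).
2*x^3 + 2*x*y^2 + 3*y

1. Degree: the shape is more complex than any degree-2 curve, so deg p = 3.
2. From the visible intercepts: it crosses the x-axis at the gridline x = 0; it crosses the y-axis at the gridline y = 0.
3. Fitting integer coefficients to these (and the overall shape) gives p.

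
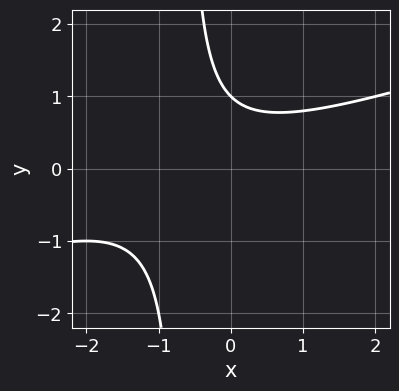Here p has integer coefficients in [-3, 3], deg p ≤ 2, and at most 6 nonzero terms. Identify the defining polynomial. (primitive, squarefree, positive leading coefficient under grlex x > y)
deg p = 2. A generic line meets the curve in up to 2 points.
Against the integer gridlines: the curve avoids every integer x-axis point in the box; it meets the y-axis at y = 1 (among the integer gridlines).
The integer polynomial consistent with all of this is the stated p.

x^2 - 3*x*y + x - 2*y + 2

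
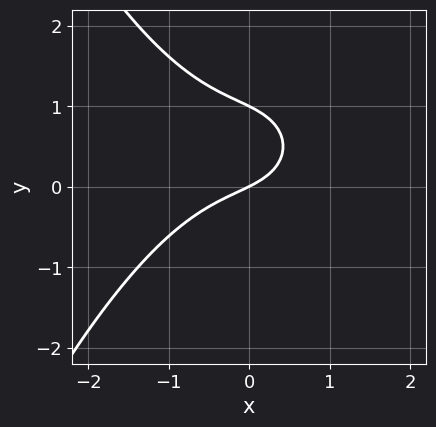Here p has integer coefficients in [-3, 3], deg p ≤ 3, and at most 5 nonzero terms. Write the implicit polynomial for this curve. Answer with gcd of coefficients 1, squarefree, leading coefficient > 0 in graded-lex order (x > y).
x^3 + 2*y^2 + x - 2*y

1. The degree is 3 — a generic line meets the curve in up to 3 points.
2. Observable constraints: the y-axis gridline crossings are at y ∈ {0, 1}; one x-axis crossing is at x = 0.
3. Fitting integer coefficients to these (and the overall shape) gives p.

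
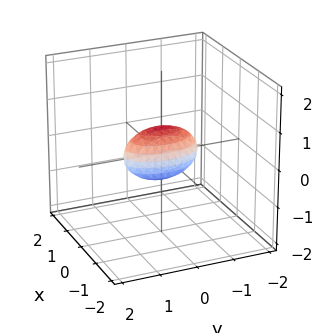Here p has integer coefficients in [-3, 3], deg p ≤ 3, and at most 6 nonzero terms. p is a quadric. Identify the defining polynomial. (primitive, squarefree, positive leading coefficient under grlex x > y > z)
1. deg p = 2. A closed, bounded, convex surface; a quadric.
2. Symmetries: the x ↦ −x reflection is a symmetry, so x appears only in even powers; the y ↦ −y reflection is a symmetry, so y appears only in even powers; the z ↦ −z reflection is a symmetry, so z appears only in even powers.
3. Checking where it meets the axes: the y-axis gridline crossings are at y ∈ {-1, 1}.
4. Fitting integer coefficients to these (and the overall shape) gives p.

3*x^2 + y^2 + 2*z^2 - 1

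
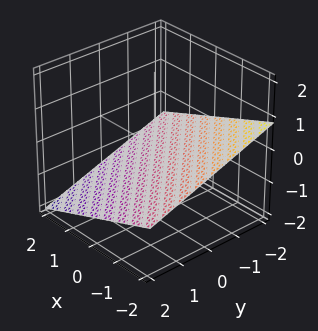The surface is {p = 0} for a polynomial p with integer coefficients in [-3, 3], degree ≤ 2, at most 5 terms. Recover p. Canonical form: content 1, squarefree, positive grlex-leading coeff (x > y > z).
1. deg p = 1. Every cross-section is a straight line — this is a plane.
2. Reading off the gridlines: it meets the x-axis at x = -2 (among the integer gridlines); one y-axis crossing is at y = -2.
3. Matching integer coefficients to the picture gives p.

x + y + 3*z + 2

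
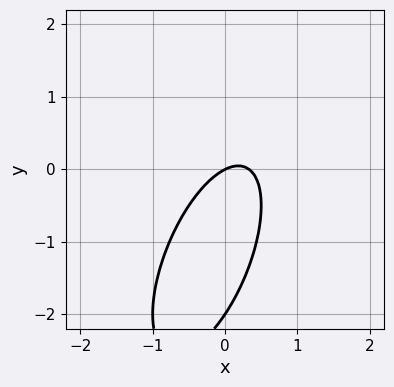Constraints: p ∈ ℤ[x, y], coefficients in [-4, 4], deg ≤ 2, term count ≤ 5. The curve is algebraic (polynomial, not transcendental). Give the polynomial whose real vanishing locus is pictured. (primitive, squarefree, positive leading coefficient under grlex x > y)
3*x^2 - 2*x*y + y^2 - x + 2*y

1. The degree is 2 — the shape is more complex than any degree-1 curve.
2. Against the integer gridlines: among the integer gridlines, it crosses the y-axis at y ∈ {-2, 0}; it crosses the x-axis at the gridline x = 0.
3. Assembling these constraints gives the stated polynomial.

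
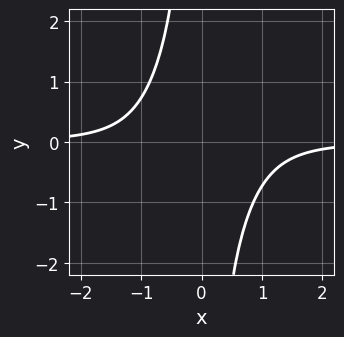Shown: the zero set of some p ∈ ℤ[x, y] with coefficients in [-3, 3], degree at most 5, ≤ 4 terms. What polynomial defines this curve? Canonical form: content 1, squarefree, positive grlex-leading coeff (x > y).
2*x^3*y - x^2*y^2 + 2

1. Degree: a generic line meets the curve in up to 4 points, so deg p = 4.
2. Against the integer gridlines: it misses every integer gridline on the x-axis; it misses every integer gridline on the y-axis.
3. Fitting integer coefficients to these (and the overall shape) gives p.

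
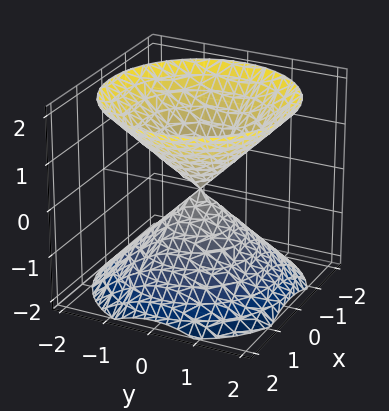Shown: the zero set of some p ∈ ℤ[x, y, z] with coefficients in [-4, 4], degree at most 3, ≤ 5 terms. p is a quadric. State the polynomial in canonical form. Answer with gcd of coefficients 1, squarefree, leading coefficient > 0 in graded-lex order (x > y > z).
x^2 + y^2 - z^2

1. I count 2 distinct pieces. Treating them together as one polynomial.
2. Degree: two nappes meeting at a single point; a quadric, so deg p = 2.
3. Symmetries: the surface is invariant under rotation about z: p = q(x² + y², z); it's symmetric under z → −z, forcing even powers of z.
4. From the visible intercepts: it crosses the z-axis at the gridline z = 0; a circular section at z = -1 has radius exactly 1.
5. Putting this together gives p.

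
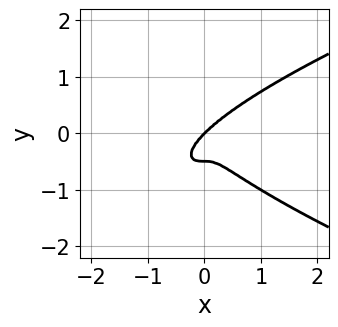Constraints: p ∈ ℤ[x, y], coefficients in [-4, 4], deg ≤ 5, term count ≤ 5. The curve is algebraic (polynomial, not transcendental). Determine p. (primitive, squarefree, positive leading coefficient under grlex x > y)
2*y^4 - x^3 + y^3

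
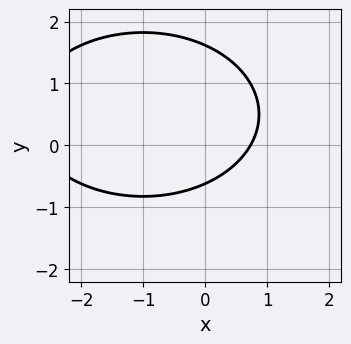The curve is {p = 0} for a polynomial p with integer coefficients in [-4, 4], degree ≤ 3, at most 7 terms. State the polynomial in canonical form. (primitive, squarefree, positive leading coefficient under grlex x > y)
(a) The degree is 2 — a generic line meets the curve in up to 2 points.
(b) Solving for integer coefficients yields p as stated.

x^2 + 2*y^2 + 2*x - 2*y - 2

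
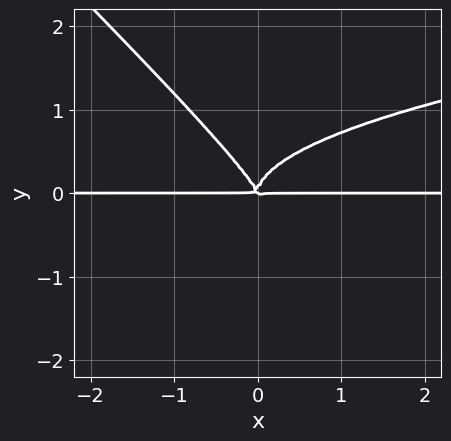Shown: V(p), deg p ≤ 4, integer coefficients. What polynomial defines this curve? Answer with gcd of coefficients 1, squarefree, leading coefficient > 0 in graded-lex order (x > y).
Degree: no degree-3 curve has this shape, so deg p = 4.
Against the integer gridlines: every point of the x-axis in the box is on the curve.
Putting this together gives p.

3*x*y^3 + 3*y^4 - 2*x^2*y - x*y^2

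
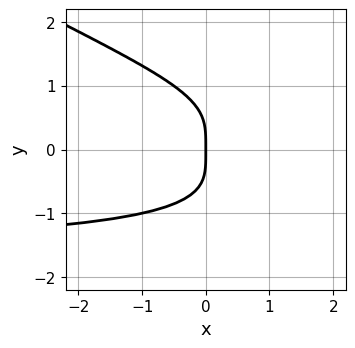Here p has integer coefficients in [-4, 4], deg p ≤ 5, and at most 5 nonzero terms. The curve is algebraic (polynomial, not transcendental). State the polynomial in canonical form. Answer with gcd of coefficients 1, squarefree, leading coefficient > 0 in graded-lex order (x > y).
First, degree: a generic line meets the curve in up to 4 points, so deg p = 4.
Then, from the axis intercepts and sections: it meets the y-axis at y = 0 (among the integer gridlines); it crosses the x-axis at the gridline x = 0.
Finally, putting this together gives p.

x*y^3 + 2*y^4 + x*y^2 + 2*x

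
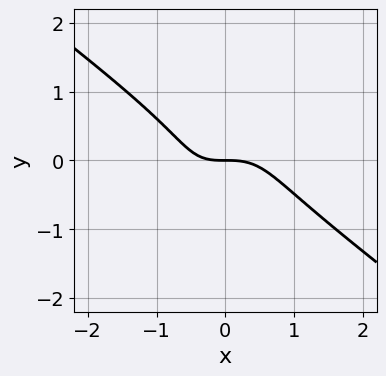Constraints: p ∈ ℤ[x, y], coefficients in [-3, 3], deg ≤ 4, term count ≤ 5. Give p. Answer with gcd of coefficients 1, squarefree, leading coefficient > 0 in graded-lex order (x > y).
(a) The degree is 3 — a generic line meets the curve in up to 3 points.
(b) Reading off the gridlines: it meets the y-axis at y = 0 (among the integer gridlines); it meets the x-axis at x = 0 (among the integer gridlines).
(c) Matching integer coefficients to the picture gives p.

3*x^3 - 3*x*y^2 + 3*y^3 + x*y + 3*y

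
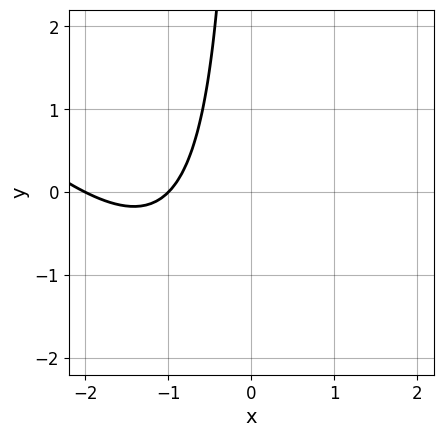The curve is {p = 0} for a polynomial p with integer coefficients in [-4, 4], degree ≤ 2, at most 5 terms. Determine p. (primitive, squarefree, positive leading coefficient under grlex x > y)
Degree: no degree-1 curve has this shape, so deg p = 2.
Against the integer gridlines: the curve avoids every integer y-axis point in the box; among the integer gridlines, it crosses the x-axis at x ∈ {-2, -1}.
Putting this together gives p.

x^2 + x*y + 3*x + 2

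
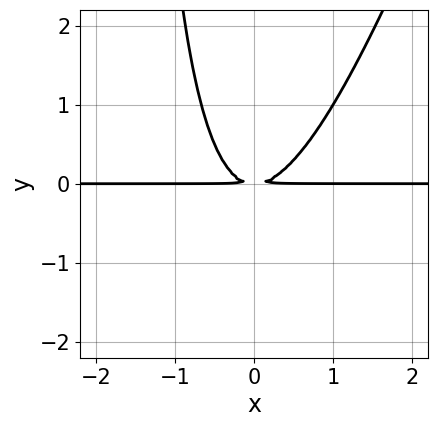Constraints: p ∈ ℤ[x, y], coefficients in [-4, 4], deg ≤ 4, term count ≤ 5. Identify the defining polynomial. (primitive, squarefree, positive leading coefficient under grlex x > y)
3*x^2*y - x*y^2 - 2*y^2

First, deg p = 3. A generic line meets the curve in up to 3 points.
Then, against the integer gridlines: the visible x-axis segment lies entirely on the curve.
Finally, these observations pin down the coefficients.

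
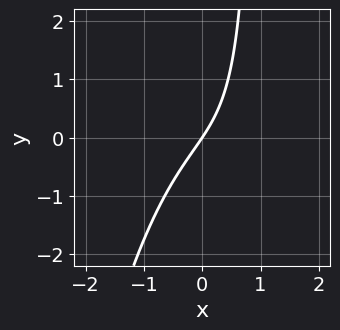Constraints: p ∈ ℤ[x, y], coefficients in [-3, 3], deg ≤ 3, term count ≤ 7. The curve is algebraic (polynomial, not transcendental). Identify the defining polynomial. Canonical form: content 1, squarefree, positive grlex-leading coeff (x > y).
1. Degree: the shape is more complex than any degree-2 curve, so deg p = 3.
2. From the axis intercepts and sections: one y-axis crossing is at y = 0; one x-axis crossing is at x = 0.
3. Putting this together gives p.

2*x^3 - 2*x^2 + 2*x*y + 3*x - 2*y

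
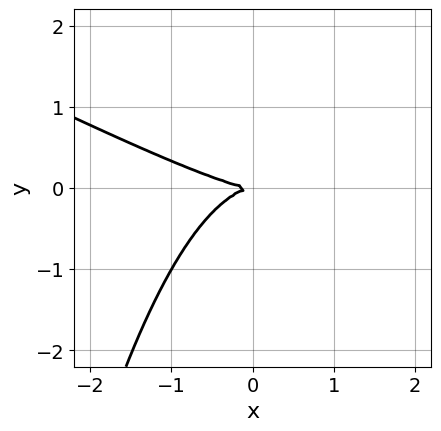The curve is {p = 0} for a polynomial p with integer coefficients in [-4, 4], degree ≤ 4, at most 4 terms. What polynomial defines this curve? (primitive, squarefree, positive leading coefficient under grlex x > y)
(a) The degree is 3 — a generic line meets the curve in up to 3 points.
(b) From the axis intercepts and sections: one x-axis crossing is at x = 0; one y-axis crossing is at y = 0.
(c) Assembling these constraints gives the stated polynomial.

x^3 + 2*x^2*y + 3*y^2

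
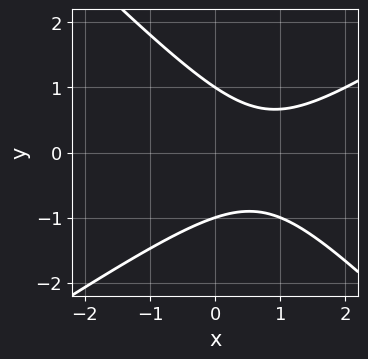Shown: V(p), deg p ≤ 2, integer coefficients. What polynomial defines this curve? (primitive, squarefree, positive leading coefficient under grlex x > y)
2*x^2 - x*y - 3*y^2 - 3*x + 3

The degree is 2 — a generic line meets the curve in up to 2 points.
Against the integer gridlines: it misses every integer gridline on the x-axis; the y-axis gridline crossings are at y ∈ {-1, 1}.
The integer polynomial consistent with all of this is the stated p.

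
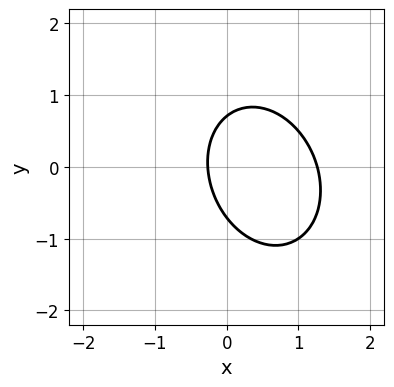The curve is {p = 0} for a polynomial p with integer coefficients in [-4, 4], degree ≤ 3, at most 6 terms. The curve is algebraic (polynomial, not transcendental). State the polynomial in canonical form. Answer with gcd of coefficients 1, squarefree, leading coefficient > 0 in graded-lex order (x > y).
(a) deg p = 2. No degree-1 curve has this shape.
(b) Solving for integer coefficients yields p as stated.

3*x^2 + x*y + 2*y^2 - 3*x - 1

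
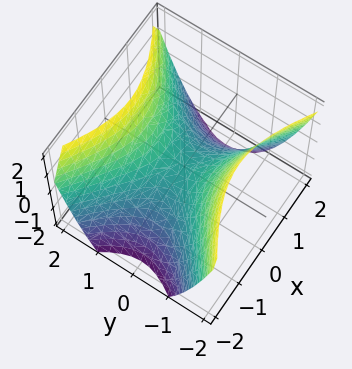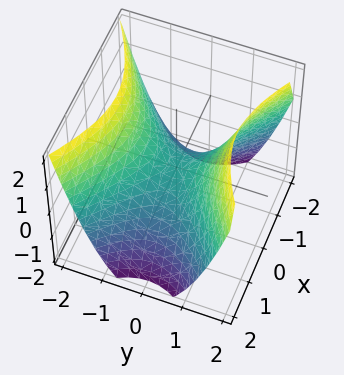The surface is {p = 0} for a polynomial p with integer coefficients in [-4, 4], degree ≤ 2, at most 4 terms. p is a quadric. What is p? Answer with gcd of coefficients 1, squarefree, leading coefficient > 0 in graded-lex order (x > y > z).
2*x^2 - 3*y^2 + 3*z

(a) deg p = 2. A hyperbolic paraboloid; a quadric.
(b) Symmetries: the x ↦ −x reflection is a symmetry, so x appears only in even powers; the y ↦ −y reflection is a symmetry, so y appears only in even powers.
(c) Against the integer gridlines: it meets the z-axis at z = 0 (among the integer gridlines); it meets the y-axis at y = 0 (among the integer gridlines); it crosses the x-axis at the gridline x = 0.
(d) Matching integer coefficients to the picture gives p.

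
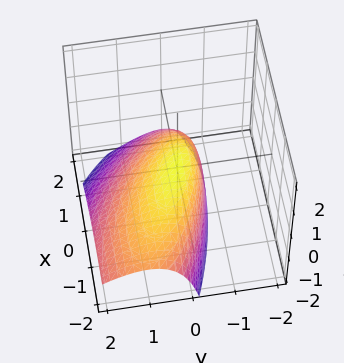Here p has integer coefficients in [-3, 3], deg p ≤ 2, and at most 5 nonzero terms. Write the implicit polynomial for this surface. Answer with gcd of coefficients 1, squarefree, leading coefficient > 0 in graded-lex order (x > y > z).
x^2 + 2*x*y + 3*y^2 + 3*y*z + 3*z

1. Degree: the shape is more complex than any degree-1 surface, so deg p = 2.
2. From the axis intercepts and sections: one y-axis crossing is at y = 0; one x-axis crossing is at x = 0; one z-axis crossing is at z = 0.
3. Assembling these constraints gives the stated polynomial.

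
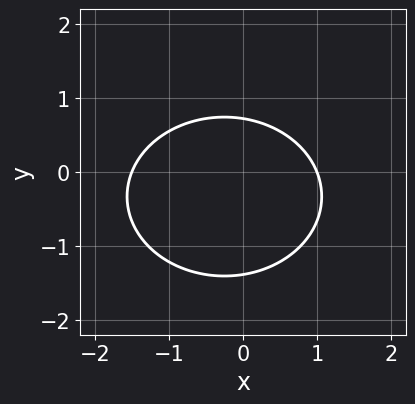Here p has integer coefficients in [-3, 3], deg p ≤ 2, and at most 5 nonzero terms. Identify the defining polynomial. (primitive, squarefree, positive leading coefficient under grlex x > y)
2*x^2 + 3*y^2 + x + 2*y - 3

First, deg p = 2. The shape is more complex than any degree-1 curve.
Next, observable constraints: one x-axis crossing is at x = 1.
Finally, these observations pin down the coefficients.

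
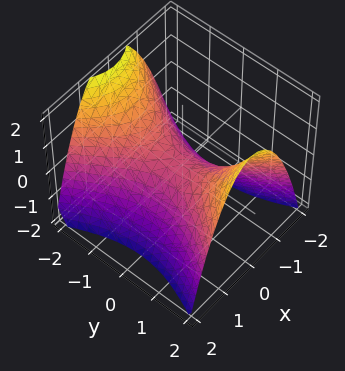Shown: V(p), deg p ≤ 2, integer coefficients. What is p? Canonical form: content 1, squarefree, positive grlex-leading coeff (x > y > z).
(a) Degree: a saddle surface; a quadric, so deg p = 2.
(b) Symmetries: it's symmetric under x → −x, forcing even powers of x; the y ↦ −y reflection is a symmetry, so y appears only in even powers.
(c) From the axis intercepts and sections: one z-axis crossing is at z = 0; it meets the x-axis at x = 0 (among the integer gridlines); it meets the y-axis at y = 0 (among the integer gridlines).
(d) Putting this together gives p.

2*x^2 - y^2 + 2*z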